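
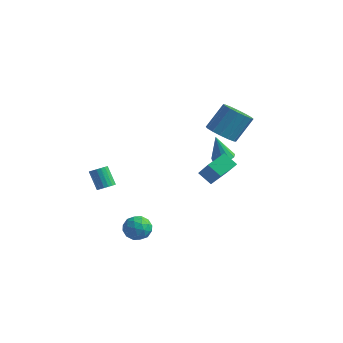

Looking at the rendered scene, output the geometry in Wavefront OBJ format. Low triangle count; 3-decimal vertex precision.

v 2.734 1.187 1.51
v 3.141 0.605 1.523
v 2.346 0.953 3.19
v 3.379 0.911 1.621
v 3.412 1.305 1.683
v 3.231 1.661 1.691
v 2.891 1.867 1.641
v 2.502 1.857 1.55
v 2.186 1.634 1.446
v 2.045 1.269 1.362
v 2.122 0.879 1.326
v 2.393 0.586 1.347
v 2.773 0.484 1.421
v 2.699 -1.321 1.415
v 3.887 -2.119 2.924
v 2.97 -0.085 1.856
v 4.158 -0.883 3.365
v 3.542 -1.277 0.775
v 4.73 -2.075 2.284
v 3.813 -0.041 1.216
v 5.001 -0.839 2.725
v 1.538 2.731 2.294
v 2.403 2.174 2.443
v 2.868 3.312 3.996
v 2.002 3.869 3.846
v 2.549 2.571 2.109
v 3.013 3.708 3.662
v 2.423 3.01 1.825
v 2.888 4.148 3.377
v 2.06 3.375 1.666
v 2.525 4.512 3.219
v 1.558 3.567 1.675
v 2.022 4.705 3.228
v 1.05 3.536 1.85
v 1.514 4.673 3.403
v 0.672 3.288 2.144
v 1.137 4.426 3.697
v 0.527 2.892 2.478
v 0.991 4.029 4.031
v 0.652 2.452 2.763
v 1.117 3.59 4.315
v 1.015 2.088 2.921
v 1.48 3.225 4.474
v 1.518 1.895 2.912
v 1.982 3.033 4.465
v 2.026 1.927 2.737
v 2.49 3.064 4.29
v -0.178 -2.934 -2.472
v 0.579 -2.916 -3.005
v -0.819 -3.904 -3.415
v -0.062 -3.886 -3.948
v -0.03 -4.28 -3.111
v 0.366 -3.68 -2.528
v -0.606 -3.14 -3.892
v -0.21 -2.54 -3.309
v 0.314 -3.044 -3.882
v 0.67 -3.748 -3.399
v -0.91 -3.072 -3.021
v -0.554 -3.776 -2.538
v 0.257 -2.84 -2.656
v -0.497 -3.98 -3.764
v -0.478 -4.211 -3.272
v -0.033 -4.201 -3.585
v 0.132 -3.289 -2.376
v 0.576 -3.279 -2.688
v 0.218 -4.08 -2.751
v -0.816 -3.541 -3.732
v -0.372 -3.531 -4.044
v -0.207 -2.619 -2.835
v 0.238 -2.609 -3.148
v -0.458 -2.74 -3.669
v 0.546 -2.904 -3.484
v 0.169 -3.475 -4.039
v -0.15 -3.036 -4.006
v 0.082 -2.683 -3.663
v 0.755 -3.319 -3.201
v 0.378 -3.889 -3.755
v 0.397 -4.12 -3.263
v 0.63 -3.768 -2.92
v 0.6 -3.393 -3.716
v -0.618 -2.931 -2.665
v -0.995 -3.501 -3.219
v -0.87 -3.052 -3.5
v -0.637 -2.7 -3.157
v -0.409 -3.345 -2.381
v -0.786 -3.916 -2.936
v -0.322 -4.137 -2.757
v -0.09 -3.784 -2.414
v -0.84 -3.427 -2.704
v -3.568 -1.794 -1.829
v -3.087 -1.826 -1.488
v -3.892 -1.537 -0.329
v -4.372 -1.506 -0.671
v -3.094 -1.573 -1.556
v -3.899 -1.284 -0.397
v -3.195 -1.363 -1.678
v -3.999 -1.074 -0.519
v -3.369 -1.239 -1.83
v -4.174 -0.95 -0.671
v -3.583 -1.225 -1.982
v -4.388 -0.936 -0.823
v -3.794 -1.323 -2.104
v -4.598 -1.035 -0.945
v -3.959 -1.515 -2.171
v -4.764 -1.227 -1.012
v -4.048 -1.763 -2.171
v -4.853 -1.474 -1.012
v -4.041 -2.016 -2.103
v -4.846 -1.727 -0.944
v -3.941 -2.226 -1.981
v -4.745 -1.937 -0.822
v -3.766 -2.35 -1.829
v -4.571 -2.061 -0.67
v -3.552 -2.364 -1.677
v -4.357 -2.075 -0.518
v -3.342 -2.265 -1.555
v -4.146 -1.977 -0.396
v -3.176 -2.073 -1.488
v -3.981 -1.785 -0.329
f 2 1 4
f 2 4 3
f 4 1 5
f 4 5 3
f 5 1 6
f 5 6 3
f 6 1 7
f 6 7 3
f 7 1 8
f 7 8 3
f 8 1 9
f 8 9 3
f 9 1 10
f 9 10 3
f 10 1 11
f 10 11 3
f 11 1 12
f 11 12 3
f 12 1 13
f 12 13 3
f 13 1 2
f 13 2 3
f 15 17 14
f 18 15 14
f 14 17 16
f 16 18 14
f 15 21 17
f 19 15 18
f 19 21 15
f 17 21 16
f 20 18 16
f 16 21 20
f 20 19 18
f 21 19 20
f 23 22 26
f 23 26 24
f 24 26 27
f 24 27 25
f 26 22 28
f 26 28 27
f 27 28 29
f 27 29 25
f 28 22 30
f 28 30 29
f 29 30 31
f 29 31 25
f 30 22 32
f 30 32 31
f 31 32 33
f 31 33 25
f 32 22 34
f 32 34 33
f 33 34 35
f 33 35 25
f 34 22 36
f 34 36 35
f 35 36 37
f 35 37 25
f 36 22 38
f 36 38 37
f 37 38 39
f 37 39 25
f 38 22 40
f 38 40 39
f 39 40 41
f 39 41 25
f 40 22 42
f 40 42 41
f 41 42 43
f 41 43 25
f 42 22 44
f 42 44 43
f 43 44 45
f 43 45 25
f 44 22 46
f 44 46 45
f 45 46 47
f 45 47 25
f 46 22 23
f 46 23 47
f 47 23 24
f 47 24 25
f 48 85 64
f 85 59 88
f 64 88 53
f 85 88 64
f 48 64 60
f 64 53 65
f 60 65 49
f 64 65 60
f 48 60 69
f 60 49 70
f 69 70 55
f 60 70 69
f 48 69 81
f 69 55 84
f 81 84 58
f 69 84 81
f 48 81 85
f 81 58 89
f 85 89 59
f 81 89 85
f 49 65 76
f 65 53 79
f 76 79 57
f 65 79 76
f 53 88 66
f 88 59 87
f 66 87 52
f 88 87 66
f 59 89 86
f 89 58 82
f 86 82 50
f 89 82 86
f 58 84 83
f 84 55 71
f 83 71 54
f 84 71 83
f 55 70 75
f 70 49 72
f 75 72 56
f 70 72 75
f 51 77 63
f 77 57 78
f 63 78 52
f 77 78 63
f 51 63 61
f 63 52 62
f 61 62 50
f 63 62 61
f 51 61 68
f 61 50 67
f 68 67 54
f 61 67 68
f 51 68 73
f 68 54 74
f 73 74 56
f 68 74 73
f 51 73 77
f 73 56 80
f 77 80 57
f 73 80 77
f 52 78 66
f 78 57 79
f 66 79 53
f 78 79 66
f 50 62 86
f 62 52 87
f 86 87 59
f 62 87 86
f 54 67 83
f 67 50 82
f 83 82 58
f 67 82 83
f 56 74 75
f 74 54 71
f 75 71 55
f 74 71 75
f 57 80 76
f 80 56 72
f 76 72 49
f 80 72 76
f 91 90 94
f 91 94 92
f 92 94 95
f 92 95 93
f 94 90 96
f 94 96 95
f 95 96 97
f 95 97 93
f 96 90 98
f 96 98 97
f 97 98 99
f 97 99 93
f 98 90 100
f 98 100 99
f 99 100 101
f 99 101 93
f 100 90 102
f 100 102 101
f 101 102 103
f 101 103 93
f 102 90 104
f 102 104 103
f 103 104 105
f 103 105 93
f 104 90 106
f 104 106 105
f 105 106 107
f 105 107 93
f 106 90 108
f 106 108 107
f 107 108 109
f 107 109 93
f 108 90 110
f 108 110 109
f 109 110 111
f 109 111 93
f 110 90 112
f 110 112 111
f 111 112 113
f 111 113 93
f 112 90 114
f 112 114 113
f 113 114 115
f 113 115 93
f 114 90 116
f 114 116 115
f 115 116 117
f 115 117 93
f 116 90 118
f 116 118 117
f 117 118 119
f 117 119 93
f 118 90 91
f 118 91 119
f 119 91 92
f 119 92 93



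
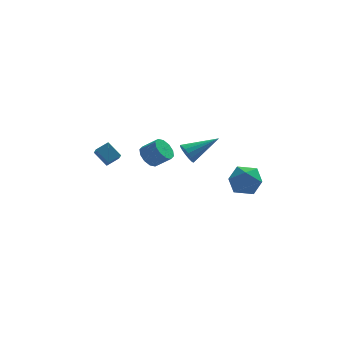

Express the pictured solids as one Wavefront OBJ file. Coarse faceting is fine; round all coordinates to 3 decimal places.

v -1.536 0.535 3.574
v -1.05 0.533 3.003
v -0.239 0.222 3.694
v -0.724 0.225 4.266
v -1.048 0.957 3.191
v -0.236 0.646 3.882
v -1.232 1.219 3.526
v -0.421 0.909 4.217
v -1.532 1.221 3.879
v -0.721 0.91 4.57
v -1.834 0.961 4.116
v -1.023 0.65 4.807
v -2.021 0.538 4.146
v -1.21 0.227 4.837
v -2.024 0.114 3.958
v -1.212 -0.197 4.649
v -1.839 -0.149 3.623
v -1.028 -0.459 4.314
v -1.539 -0.15 3.27
v -0.728 -0.461 3.961
v -1.237 0.11 3.033
v -0.426 -0.201 3.724
v -3.616 3.005 1.678
v -3.558 2.215 2.321
v -4.261 3.569 2.43
v -4.203 2.78 3.073
v -2.917 3.34 2.027
v -2.859 2.551 2.67
v -3.562 3.905 2.779
v -3.504 3.115 3.422
v 2.274 -3.304 3.761
v 3.216 -3.014 4.023
v 2.724 -4.886 3.897
v 3.666 -4.596 4.159
v 2.886 -4.434 4.796
v 2.608 -3.456 4.713
v 3.332 -4.444 3.207
v 3.054 -3.466 3.124
v 3.87 -3.718 3.681
v 3.594 -3.712 4.663
v 2.346 -4.188 3.257
v 2.07 -4.182 4.239
v 0.683 2.379 2.687
v 1.015 2.075 2.151
v 2.497 2.901 3.513
v 0.964 2.418 2.047
v 0.837 2.751 2.114
v 0.67 2.984 2.335
v 0.506 3.055 2.65
v 0.389 2.945 2.975
v 0.352 2.684 3.223
v 0.403 2.341 3.327
v 0.529 2.008 3.26
v 0.697 1.774 3.039
v 0.861 1.703 2.724
v 0.977 1.813 2.399
f 2 1 5
f 2 5 3
f 3 5 6
f 3 6 4
f 5 1 7
f 5 7 6
f 6 7 8
f 6 8 4
f 7 1 9
f 7 9 8
f 8 9 10
f 8 10 4
f 9 1 11
f 9 11 10
f 10 11 12
f 10 12 4
f 11 1 13
f 11 13 12
f 12 13 14
f 12 14 4
f 13 1 15
f 13 15 14
f 14 15 16
f 14 16 4
f 15 1 17
f 15 17 16
f 16 17 18
f 16 18 4
f 17 1 19
f 17 19 18
f 18 19 20
f 18 20 4
f 19 1 21
f 19 21 20
f 20 21 22
f 20 22 4
f 21 1 2
f 21 2 22
f 22 2 3
f 22 3 4
f 24 26 23
f 27 24 23
f 23 26 25
f 25 27 23
f 24 30 26
f 28 24 27
f 28 30 24
f 26 30 25
f 29 27 25
f 25 30 29
f 29 28 27
f 30 28 29
f 31 42 36
f 31 36 32
f 31 32 38
f 31 38 41
f 31 41 42
f 32 36 40
f 36 42 35
f 42 41 33
f 41 38 37
f 38 32 39
f 34 40 35
f 34 35 33
f 34 33 37
f 34 37 39
f 34 39 40
f 35 40 36
f 33 35 42
f 37 33 41
f 39 37 38
f 40 39 32
f 44 43 46
f 44 46 45
f 46 43 47
f 46 47 45
f 47 43 48
f 47 48 45
f 48 43 49
f 48 49 45
f 49 43 50
f 49 50 45
f 50 43 51
f 50 51 45
f 51 43 52
f 51 52 45
f 52 43 53
f 52 53 45
f 53 43 54
f 53 54 45
f 54 43 55
f 54 55 45
f 55 43 56
f 55 56 45
f 56 43 44
f 56 44 45



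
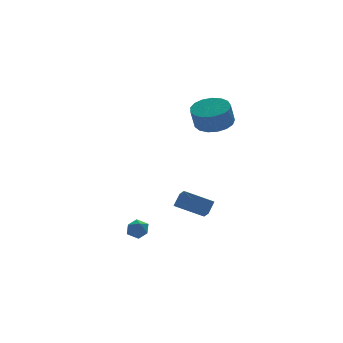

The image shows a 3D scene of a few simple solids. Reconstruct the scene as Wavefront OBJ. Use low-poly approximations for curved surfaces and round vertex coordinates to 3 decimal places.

v 2.279 -1.072 -3.131
v 2.79 -0.664 -2.484
v 2.324 -0.388 -3.599
v 2.835 0.02 -2.952
v 3.765 -1.7 -3.908
v 4.276 -1.292 -3.261
v 3.81 -1.016 -4.376
v 4.321 -0.608 -3.729
v 4.026 -1.827 2.682
v 4.706 -2.653 2.682
v 4.334 -2.959 3.858
v 3.654 -2.133 3.858
v 4.983 -2.266 2.871
v 4.611 -2.572 4.046
v 5.041 -1.778 3.016
v 4.669 -2.084 4.192
v 4.867 -1.302 3.085
v 4.495 -1.608 4.26
v 4.499 -0.946 3.062
v 4.128 -1.252 4.237
v 4.024 -0.791 2.952
v 3.652 -1.097 4.127
v 3.549 -0.874 2.78
v 3.177 -1.18 3.955
v 3.183 -1.175 2.585
v 2.811 -1.482 3.76
v 3.01 -1.626 2.413
v 2.638 -1.932 3.588
v 3.07 -2.122 2.303
v 2.698 -2.429 3.478
v 3.349 -2.551 2.28
v 2.977 -2.857 3.455
v 3.783 -2.814 2.348
v 3.411 -3.12 3.524
v 4.273 -2.851 2.494
v 3.901 -3.157 3.669
v -1.366 -3.432 -3.371
v -1.089 -3.623 -3.942
v -1.071 -4.357 -2.918
v -0.794 -4.548 -3.489
v -0.525 -4.054 -3.139
v -0.707 -3.482 -3.419
v -1.453 -4.498 -3.441
v -1.635 -3.926 -3.721
v -1.143 -4.281 -3.985
v -0.569 -4.007 -3.798
v -1.591 -3.973 -3.062
v -1.017 -3.699 -2.875
f 2 4 1
f 5 2 1
f 1 4 3
f 3 5 1
f 2 8 4
f 6 2 5
f 6 8 2
f 4 8 3
f 7 5 3
f 3 8 7
f 7 6 5
f 8 6 7
f 10 9 13
f 10 13 11
f 11 13 14
f 11 14 12
f 13 9 15
f 13 15 14
f 14 15 16
f 14 16 12
f 15 9 17
f 15 17 16
f 16 17 18
f 16 18 12
f 17 9 19
f 17 19 18
f 18 19 20
f 18 20 12
f 19 9 21
f 19 21 20
f 20 21 22
f 20 22 12
f 21 9 23
f 21 23 22
f 22 23 24
f 22 24 12
f 23 9 25
f 23 25 24
f 24 25 26
f 24 26 12
f 25 9 27
f 25 27 26
f 26 27 28
f 26 28 12
f 27 9 29
f 27 29 28
f 28 29 30
f 28 30 12
f 29 9 31
f 29 31 30
f 30 31 32
f 30 32 12
f 31 9 33
f 31 33 32
f 32 33 34
f 32 34 12
f 33 9 35
f 33 35 34
f 34 35 36
f 34 36 12
f 35 9 10
f 35 10 36
f 36 10 11
f 36 11 12
f 37 48 42
f 37 42 38
f 37 38 44
f 37 44 47
f 37 47 48
f 38 42 46
f 42 48 41
f 48 47 39
f 47 44 43
f 44 38 45
f 40 46 41
f 40 41 39
f 40 39 43
f 40 43 45
f 40 45 46
f 41 46 42
f 39 41 48
f 43 39 47
f 45 43 44
f 46 45 38



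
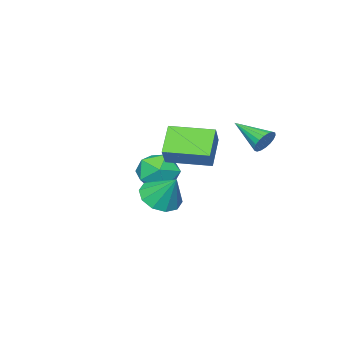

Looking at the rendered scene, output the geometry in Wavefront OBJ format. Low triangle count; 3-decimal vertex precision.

v -3.139 4.087 0.603
v -2.788 4.326 1.109
v -3.041 2.473 1.297
v -3.065 4.35 1.204
v -3.356 4.322 1.181
v -3.605 4.248 1.043
v -3.761 4.142 0.818
v -3.794 4.025 0.551
v -3.698 3.92 0.294
v -3.491 3.849 0.098
v -3.214 3.825 0.003
v -2.923 3.853 0.026
v -2.674 3.927 0.164
v -2.518 4.033 0.389
v -2.484 4.15 0.656
v -2.581 4.254 0.913
v 2.305 3.196 -1.075
v 2.999 2.638 -0.69
v 2.375 4.144 0.175
v 3.264 3.059 -1.024
v 3.163 3.533 -1.378
v 2.735 3.878 -1.615
v 2.142 3.963 -1.647
v 1.612 3.755 -1.46
v 1.346 3.334 -1.126
v 1.447 2.86 -0.772
v 1.876 2.515 -0.535
v 2.468 2.43 -0.503
v -1.377 0.891 -1.537
v -0.574 0.698 -2.285
v -1.386 -0.858 -1.095
v -0.583 -1.051 -1.843
v -0.358 -0.464 -0.923
v -0.352 0.617 -1.196
v -1.608 -0.777 -2.184
v -1.602 0.304 -2.457
v -0.717 -0.333 -2.685
v 0.056 -0.14 -1.906
v -2.016 -0.02 -1.474
v -1.243 0.173 -0.695
v -0.635 0.668 -0.808
v -1.671 0.063 0.251
v -1.718 2.419 -0.868
v -2.754 1.814 0.191
v 0.054 1.126 0.129
v -0.982 0.521 1.188
v -1.029 2.877 0.069
v -2.065 2.272 1.128
f 2 1 4
f 2 4 3
f 4 1 5
f 4 5 3
f 5 1 6
f 5 6 3
f 6 1 7
f 6 7 3
f 7 1 8
f 7 8 3
f 8 1 9
f 8 9 3
f 9 1 10
f 9 10 3
f 10 1 11
f 10 11 3
f 11 1 12
f 11 12 3
f 12 1 13
f 12 13 3
f 13 1 14
f 13 14 3
f 14 1 15
f 14 15 3
f 15 1 16
f 15 16 3
f 16 1 2
f 16 2 3
f 18 17 20
f 18 20 19
f 20 17 21
f 20 21 19
f 21 17 22
f 21 22 19
f 22 17 23
f 22 23 19
f 23 17 24
f 23 24 19
f 24 17 25
f 24 25 19
f 25 17 26
f 25 26 19
f 26 17 27
f 26 27 19
f 27 17 28
f 27 28 19
f 28 17 18
f 28 18 19
f 29 40 34
f 29 34 30
f 29 30 36
f 29 36 39
f 29 39 40
f 30 34 38
f 34 40 33
f 40 39 31
f 39 36 35
f 36 30 37
f 32 38 33
f 32 33 31
f 32 31 35
f 32 35 37
f 32 37 38
f 33 38 34
f 31 33 40
f 35 31 39
f 37 35 36
f 38 37 30
f 42 44 41
f 45 42 41
f 41 44 43
f 43 45 41
f 42 48 44
f 46 42 45
f 46 48 42
f 44 48 43
f 47 45 43
f 43 48 47
f 47 46 45
f 48 46 47



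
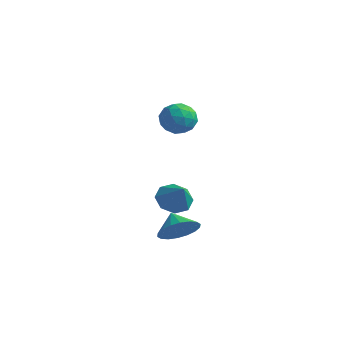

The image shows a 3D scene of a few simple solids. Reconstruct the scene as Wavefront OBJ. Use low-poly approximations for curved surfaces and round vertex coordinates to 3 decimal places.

v 1.986 2.038 1.837
v 2.965 2.076 2.032
v 2.055 0.424 1.808
v 3.034 0.462 2.003
v 2.375 0.73 2.704
v 2.332 1.728 2.721
v 2.688 0.772 1.119
v 2.645 1.77 1.136
v 3.399 1.294 1.588
v 3.205 1.268 2.567
v 1.815 1.232 1.273
v 1.621 1.206 2.252
v 2.47 2.199 1.937
v 2.55 0.301 1.903
v 2.163 0.459 2.315
v 2.738 0.481 2.429
v 2.098 1.994 2.342
v 2.673 2.017 2.457
v 2.326 1.226 2.852
v 2.347 0.483 1.383
v 2.922 0.506 1.498
v 2.282 2.019 1.411
v 2.857 2.041 1.525
v 2.694 1.274 0.988
v 3.3 1.761 1.79
v 3.34 0.812 1.773
v 3.137 0.995 1.254
v 3.112 1.581 1.264
v 3.186 1.746 2.366
v 3.227 0.797 2.349
v 2.839 0.955 2.761
v 2.814 1.542 2.771
v 3.441 1.286 2.105
v 1.793 1.703 1.491
v 1.834 0.754 1.474
v 2.206 0.958 1.069
v 2.181 1.545 1.079
v 1.68 1.688 2.067
v 1.72 0.739 2.05
v 1.908 0.919 2.576
v 1.883 1.505 2.586
v 1.579 1.214 1.735
v 4.194 -0.777 -4.337
v 4.872 -0.821 -3.485
v 3.326 -0.303 -3.623
v 4.959 -0.381 -3.67
v 4.896 -0.02 -3.987
v 4.693 0.192 -4.373
v 4.391 0.212 -4.752
v 4.05 0.036 -5.05
v 3.738 -0.301 -5.206
v 3.516 -0.732 -5.19
v 3.428 -1.172 -5.005
v 3.492 -1.533 -4.688
v 3.695 -1.745 -4.302
v 3.997 -1.765 -3.923
v 4.338 -1.589 -3.625
v 4.65 -1.252 -3.469
v 1.161 2.596 -4.51
v 1.952 2.734 -5.122
v 2.119 2.164 -3.37
v 1.769 3.373 -4.727
v 1.23 3.556 -4.204
v 0.651 3.177 -3.86
v 0.37 2.458 -3.897
v 0.553 1.82 -4.293
v 1.092 1.636 -4.815
v 1.671 2.015 -5.159
f 1 38 17
f 38 12 41
f 17 41 6
f 38 41 17
f 1 17 13
f 17 6 18
f 13 18 2
f 17 18 13
f 1 13 22
f 13 2 23
f 22 23 8
f 13 23 22
f 1 22 34
f 22 8 37
f 34 37 11
f 22 37 34
f 1 34 38
f 34 11 42
f 38 42 12
f 34 42 38
f 2 18 29
f 18 6 32
f 29 32 10
f 18 32 29
f 6 41 19
f 41 12 40
f 19 40 5
f 41 40 19
f 12 42 39
f 42 11 35
f 39 35 3
f 42 35 39
f 11 37 36
f 37 8 24
f 36 24 7
f 37 24 36
f 8 23 28
f 23 2 25
f 28 25 9
f 23 25 28
f 4 30 16
f 30 10 31
f 16 31 5
f 30 31 16
f 4 16 14
f 16 5 15
f 14 15 3
f 16 15 14
f 4 14 21
f 14 3 20
f 21 20 7
f 14 20 21
f 4 21 26
f 21 7 27
f 26 27 9
f 21 27 26
f 4 26 30
f 26 9 33
f 30 33 10
f 26 33 30
f 5 31 19
f 31 10 32
f 19 32 6
f 31 32 19
f 3 15 39
f 15 5 40
f 39 40 12
f 15 40 39
f 7 20 36
f 20 3 35
f 36 35 11
f 20 35 36
f 9 27 28
f 27 7 24
f 28 24 8
f 27 24 28
f 10 33 29
f 33 9 25
f 29 25 2
f 33 25 29
f 44 43 46
f 44 46 45
f 46 43 47
f 46 47 45
f 47 43 48
f 47 48 45
f 48 43 49
f 48 49 45
f 49 43 50
f 49 50 45
f 50 43 51
f 50 51 45
f 51 43 52
f 51 52 45
f 52 43 53
f 52 53 45
f 53 43 54
f 53 54 45
f 54 43 55
f 54 55 45
f 55 43 56
f 55 56 45
f 56 43 57
f 56 57 45
f 57 43 58
f 57 58 45
f 58 43 44
f 58 44 45
f 60 59 62
f 60 62 61
f 62 59 63
f 62 63 61
f 63 59 64
f 63 64 61
f 64 59 65
f 64 65 61
f 65 59 66
f 65 66 61
f 66 59 67
f 66 67 61
f 67 59 68
f 67 68 61
f 68 59 60
f 68 60 61



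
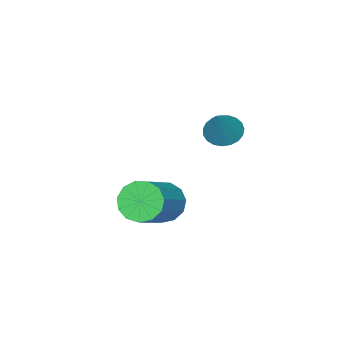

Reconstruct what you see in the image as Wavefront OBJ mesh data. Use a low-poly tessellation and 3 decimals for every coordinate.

v -2.936 -3.766 -4.139
v -2.41 -3.948 -4.897
v -0.779 -3.397 -3.899
v -1.304 -3.214 -3.141
v -2.558 -3.441 -4.936
v -0.927 -2.889 -3.938
v -2.825 -3.037 -4.722
v -1.194 -2.485 -3.724
v -3.128 -2.864 -4.323
v -1.496 -2.313 -3.325
v -3.369 -2.978 -3.865
v -1.738 -2.427 -2.868
v -3.473 -3.341 -3.495
v -1.842 -2.79 -2.497
v -3.406 -3.84 -3.329
v -1.775 -3.289 -2.331
v -3.19 -4.315 -3.42
v -1.559 -3.764 -2.422
v -2.893 -4.615 -3.739
v -1.262 -4.064 -2.741
v -2.61 -4.646 -4.186
v -0.978 -4.095 -3.188
v -2.43 -4.397 -4.617
v -0.798 -3.846 -3.619
v -4.372 -2.089 -0.209
v -3.923 -1.704 -0.686
v -3.428 -1.531 1.129
v -4.146 -1.49 -0.618
v -4.407 -1.379 -0.48
v -4.663 -1.392 -0.294
v -4.868 -1.525 -0.094
v -4.988 -1.755 0.086
v -5.001 -2.043 0.216
v -4.905 -2.339 0.271
v -4.717 -2.592 0.244
v -4.47 -2.758 0.139
v -4.205 -2.808 -0.027
v -3.97 -2.733 -0.224
v -3.804 -2.548 -0.419
v -3.736 -2.283 -0.577
v -3.778 -1.984 -0.672
f 2 1 5
f 2 5 3
f 3 5 6
f 3 6 4
f 5 1 7
f 5 7 6
f 6 7 8
f 6 8 4
f 7 1 9
f 7 9 8
f 8 9 10
f 8 10 4
f 9 1 11
f 9 11 10
f 10 11 12
f 10 12 4
f 11 1 13
f 11 13 12
f 12 13 14
f 12 14 4
f 13 1 15
f 13 15 14
f 14 15 16
f 14 16 4
f 15 1 17
f 15 17 16
f 16 17 18
f 16 18 4
f 17 1 19
f 17 19 18
f 18 19 20
f 18 20 4
f 19 1 21
f 19 21 20
f 20 21 22
f 20 22 4
f 21 1 23
f 21 23 22
f 22 23 24
f 22 24 4
f 23 1 2
f 23 2 24
f 24 2 3
f 24 3 4
f 26 25 28
f 26 28 27
f 28 25 29
f 28 29 27
f 29 25 30
f 29 30 27
f 30 25 31
f 30 31 27
f 31 25 32
f 31 32 27
f 32 25 33
f 32 33 27
f 33 25 34
f 33 34 27
f 34 25 35
f 34 35 27
f 35 25 36
f 35 36 27
f 36 25 37
f 36 37 27
f 37 25 38
f 37 38 27
f 38 25 39
f 38 39 27
f 39 25 40
f 39 40 27
f 40 25 41
f 40 41 27
f 41 25 26
f 41 26 27



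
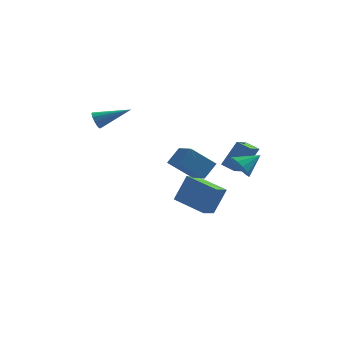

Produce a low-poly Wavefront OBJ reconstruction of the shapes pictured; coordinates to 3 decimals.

v 2.058 1.152 -0.371
v 2.844 1.531 1.123
v 2.508 2.277 -0.894
v 3.294 2.656 0.6
v 2.766 0.744 -0.64
v 3.552 1.123 0.854
v 3.216 1.869 -1.163
v 4.002 2.248 0.331
v 0.214 -3.931 1.951
v 0.763 -3.306 2.701
v -0.462 -2.72 1.436
v 0.087 -2.094 2.185
v 1.453 -3.706 0.855
v 2.002 -3.08 1.604
v 0.777 -2.494 0.339
v 1.326 -1.869 1.089
v 3.11 -0.849 0.386
v 3.57 -0.943 -0.25
v 4.11 -0.331 1.034
v 3.385 -0.539 -0.287
v 3.113 -0.234 -0.111
v 2.84 -0.124 0.223
v 2.652 -0.244 0.609
v 2.61 -0.556 0.923
v 2.726 -0.961 1.067
v 2.964 -1.33 0.995
v 3.248 -1.547 0.729
v 3.488 -1.541 0.354
v 3.608 -1.316 -0.011
v -0.396 1.067 -2.976
v 0.249 1.431 -1.413
v 0.091 1.886 -3.368
v 0.736 2.249 -1.804
v 1.224 -0.089 -3.376
v 1.869 0.274 -1.812
v 1.711 0.729 -3.767
v 2.356 1.093 -2.204
v -4.219 -0.686 3.401
v -4.036 -0.446 2.929
v -2.461 -0.534 4.159
v -4.137 -0.212 3.115
v -4.263 -0.128 3.392
v -4.376 -0.222 3.672
v -4.438 -0.463 3.866
v -4.431 -0.775 3.912
v -4.357 -1.059 3.796
v -4.238 -1.224 3.555
v -4.114 -1.219 3.265
v -4.023 -1.045 3.018
v -3.994 -0.757 2.893
f 2 4 1
f 5 2 1
f 1 4 3
f 3 5 1
f 2 8 4
f 6 2 5
f 6 8 2
f 4 8 3
f 7 5 3
f 3 8 7
f 7 6 5
f 8 6 7
f 10 12 9
f 13 10 9
f 9 12 11
f 11 13 9
f 10 16 12
f 14 10 13
f 14 16 10
f 12 16 11
f 15 13 11
f 11 16 15
f 15 14 13
f 16 14 15
f 18 17 20
f 18 20 19
f 20 17 21
f 20 21 19
f 21 17 22
f 21 22 19
f 22 17 23
f 22 23 19
f 23 17 24
f 23 24 19
f 24 17 25
f 24 25 19
f 25 17 26
f 25 26 19
f 26 17 27
f 26 27 19
f 27 17 28
f 27 28 19
f 28 17 29
f 28 29 19
f 29 17 18
f 29 18 19
f 31 33 30
f 34 31 30
f 30 33 32
f 32 34 30
f 31 37 33
f 35 31 34
f 35 37 31
f 33 37 32
f 36 34 32
f 32 37 36
f 36 35 34
f 37 35 36
f 39 38 41
f 39 41 40
f 41 38 42
f 41 42 40
f 42 38 43
f 42 43 40
f 43 38 44
f 43 44 40
f 44 38 45
f 44 45 40
f 45 38 46
f 45 46 40
f 46 38 47
f 46 47 40
f 47 38 48
f 47 48 40
f 48 38 49
f 48 49 40
f 49 38 50
f 49 50 40
f 50 38 39
f 50 39 40



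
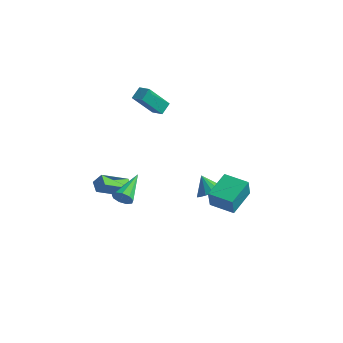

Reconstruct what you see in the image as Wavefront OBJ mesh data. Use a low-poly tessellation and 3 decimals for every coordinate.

v -3.984 0.651 4.119
v -4.066 1.348 4.714
v -3.681 2.015 2.565
v -3.764 2.711 3.16
v -3.156 0.629 4.26
v -3.239 1.325 4.855
v -2.854 1.992 2.706
v -2.936 2.689 3.301
v 3.248 -0.468 -1.481
v 3.601 -1.005 -0.259
v 2.95 1.179 -0.671
v 3.303 0.643 0.55
v 4.697 -0.083 -1.73
v 5.05 -0.619 -0.509
v 4.399 1.565 -0.921
v 4.752 1.028 0.301
v -0.368 3.504 -3.485
v 0.28 3.014 -3.098
v -1.092 3.456 -2.335
v 0.393 3.457 -3.008
v 0.303 3.912 -3.046
v 0.033 4.258 -3.202
v -0.345 4.402 -3.434
v -0.729 4.305 -3.679
v -1.016 3.993 -3.873
v -1.13 3.551 -3.962
v -1.039 3.095 -3.924
v -0.769 2.749 -3.768
v -0.391 2.605 -3.537
v -0.007 2.702 -3.291
v -2.3 -4.126 -0.339
v -1.783 -3.941 0.36
v -1.826 -2.506 -1.119
v -1.309 -2.32 -0.42
v -1.651 -4.5 -0.72
v -1.134 -4.314 -0.021
v -1.177 -2.879 -1.5
v -0.66 -2.694 -0.801
v 0.655 -4.699 -0.261
v 1.051 -4.36 -0.651
v 0.045 -2.901 0.681
v 0.649 -4.399 -0.838
v 0.251 -4.577 -0.755
v 0.041 -4.813 -0.442
v 0.119 -4.995 -0.044
v 0.448 -5.039 0.252
v 0.874 -4.923 0.308
v 1.197 -4.703 0.097
v 1.267 -4.481 -0.281
f 2 4 1
f 5 2 1
f 1 4 3
f 3 5 1
f 2 8 4
f 6 2 5
f 6 8 2
f 4 8 3
f 7 5 3
f 3 8 7
f 7 6 5
f 8 6 7
f 10 12 9
f 13 10 9
f 9 12 11
f 11 13 9
f 10 16 12
f 14 10 13
f 14 16 10
f 12 16 11
f 15 13 11
f 11 16 15
f 15 14 13
f 16 14 15
f 18 17 20
f 18 20 19
f 20 17 21
f 20 21 19
f 21 17 22
f 21 22 19
f 22 17 23
f 22 23 19
f 23 17 24
f 23 24 19
f 24 17 25
f 24 25 19
f 25 17 26
f 25 26 19
f 26 17 27
f 26 27 19
f 27 17 28
f 27 28 19
f 28 17 29
f 28 29 19
f 29 17 30
f 29 30 19
f 30 17 18
f 30 18 19
f 32 34 31
f 35 32 31
f 31 34 33
f 33 35 31
f 32 38 34
f 36 32 35
f 36 38 32
f 34 38 33
f 37 35 33
f 33 38 37
f 37 36 35
f 38 36 37
f 40 39 42
f 40 42 41
f 42 39 43
f 42 43 41
f 43 39 44
f 43 44 41
f 44 39 45
f 44 45 41
f 45 39 46
f 45 46 41
f 46 39 47
f 46 47 41
f 47 39 48
f 47 48 41
f 48 39 49
f 48 49 41
f 49 39 40
f 49 40 41



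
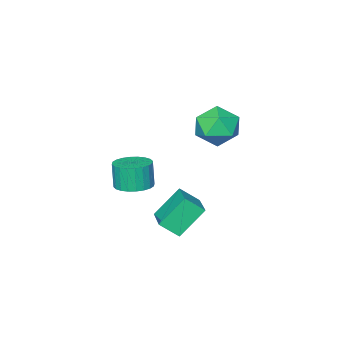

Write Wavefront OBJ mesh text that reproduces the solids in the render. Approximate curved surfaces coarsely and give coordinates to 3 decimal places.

v -1.682 1.037 4.865
v -0.988 0.92 3.869
v -3.132 0.04 3.971
v -2.438 -0.077 2.975
v -2.144 -0.674 3.997
v -1.248 -0.058 4.55
v -2.872 1.018 3.29
v -1.976 1.634 3.843
v -1.723 0.908 2.896
v -1.273 -0.138 3.333
v -2.847 1.098 4.507
v -2.397 0.052 4.944
v -0.481 -0.697 -2.833
v -1.746 -0.373 -1.411
v 0.456 0.848 -2.352
v -0.809 1.173 -0.93
v 0.209 -1.353 -2.07
v -1.056 -1.028 -0.648
v 1.146 0.193 -1.589
v -0.119 0.517 -0.167
v 0.745 -2.165 -0.267
v 1.32 -2.928 -0.359
v 1.21 -3.179 1.035
v 0.635 -2.415 1.127
v 1.569 -2.656 -0.29
v 1.459 -2.907 1.103
v 1.693 -2.31 -0.218
v 1.583 -2.561 1.175
v 1.672 -1.942 -0.153
v 1.562 -2.193 1.24
v 1.51 -1.607 -0.106
v 1.4 -1.858 1.287
v 1.232 -1.358 -0.083
v 1.122 -1.609 1.31
v 0.879 -1.231 -0.088
v 0.769 -1.482 1.305
v 0.506 -1.246 -0.12
v 0.396 -1.497 1.273
v 0.17 -1.401 -0.175
v 0.06 -1.652 1.219
v -0.079 -1.673 -0.243
v -0.189 -1.924 1.15
v -0.203 -2.019 -0.315
v -0.313 -2.27 1.078
v -0.182 -2.387 -0.38
v -0.292 -2.638 1.013
v -0.02 -2.722 -0.427
v -0.13 -2.973 0.966
v 0.258 -2.971 -0.45
v 0.148 -3.222 0.943
v 0.611 -3.098 -0.445
v 0.501 -3.349 0.948
v 0.984 -3.083 -0.413
v 0.874 -3.334 0.98
f 1 12 6
f 1 6 2
f 1 2 8
f 1 8 11
f 1 11 12
f 2 6 10
f 6 12 5
f 12 11 3
f 11 8 7
f 8 2 9
f 4 10 5
f 4 5 3
f 4 3 7
f 4 7 9
f 4 9 10
f 5 10 6
f 3 5 12
f 7 3 11
f 9 7 8
f 10 9 2
f 14 16 13
f 17 14 13
f 13 16 15
f 15 17 13
f 14 20 16
f 18 14 17
f 18 20 14
f 16 20 15
f 19 17 15
f 15 20 19
f 19 18 17
f 20 18 19
f 22 21 25
f 22 25 23
f 23 25 26
f 23 26 24
f 25 21 27
f 25 27 26
f 26 27 28
f 26 28 24
f 27 21 29
f 27 29 28
f 28 29 30
f 28 30 24
f 29 21 31
f 29 31 30
f 30 31 32
f 30 32 24
f 31 21 33
f 31 33 32
f 32 33 34
f 32 34 24
f 33 21 35
f 33 35 34
f 34 35 36
f 34 36 24
f 35 21 37
f 35 37 36
f 36 37 38
f 36 38 24
f 37 21 39
f 37 39 38
f 38 39 40
f 38 40 24
f 39 21 41
f 39 41 40
f 40 41 42
f 40 42 24
f 41 21 43
f 41 43 42
f 42 43 44
f 42 44 24
f 43 21 45
f 43 45 44
f 44 45 46
f 44 46 24
f 45 21 47
f 45 47 46
f 46 47 48
f 46 48 24
f 47 21 49
f 47 49 48
f 48 49 50
f 48 50 24
f 49 21 51
f 49 51 50
f 50 51 52
f 50 52 24
f 51 21 53
f 51 53 52
f 52 53 54
f 52 54 24
f 53 21 22
f 53 22 54
f 54 22 23
f 54 23 24



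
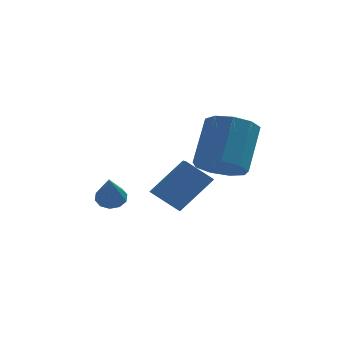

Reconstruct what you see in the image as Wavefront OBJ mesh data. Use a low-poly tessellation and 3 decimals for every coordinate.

v 3.123 -2.359 1.249
v 3.976 -2.065 0.796
v 4.43 -0.787 2.477
v 3.577 -1.081 2.931
v 3.457 -1.646 0.617
v 3.911 -0.368 2.298
v 2.781 -1.56 0.734
v 3.235 -0.282 2.416
v 2.266 -1.848 1.093
v 2.72 -0.571 2.774
v 2.151 -2.376 1.524
v 2.605 -1.098 3.206
v 2.492 -2.895 1.827
v 2.945 -1.617 3.509
v 3.127 -3.164 1.86
v 3.581 -1.886 3.541
v 3.761 -3.056 1.607
v 4.215 -1.778 3.288
v 4.096 -2.622 1.186
v 4.55 -1.344 2.868
v -0.819 0.459 -1.252
v -0.495 0.07 -1.593
v -0.841 -0.739 0.092
v -0.253 0.283 -1.399
v -0.227 0.564 -1.148
v -0.427 0.804 -0.937
v -0.776 0.913 -0.847
v -1.142 0.847 -0.911
v -1.384 0.634 -1.106
v -1.41 0.353 -1.356
v -1.21 0.113 -1.567
v -0.861 0.004 -1.657
v 1.706 -3.65 -0.339
v 0.726 -3.465 0.463
v 1.619 -2.561 -0.697
v 0.639 -2.376 0.105
v 2.881 -3.124 0.975
v 1.901 -2.939 1.777
v 2.794 -2.035 0.617
v 1.814 -1.85 1.419
f 2 1 5
f 2 5 3
f 3 5 6
f 3 6 4
f 5 1 7
f 5 7 6
f 6 7 8
f 6 8 4
f 7 1 9
f 7 9 8
f 8 9 10
f 8 10 4
f 9 1 11
f 9 11 10
f 10 11 12
f 10 12 4
f 11 1 13
f 11 13 12
f 12 13 14
f 12 14 4
f 13 1 15
f 13 15 14
f 14 15 16
f 14 16 4
f 15 1 17
f 15 17 16
f 16 17 18
f 16 18 4
f 17 1 19
f 17 19 18
f 18 19 20
f 18 20 4
f 19 1 2
f 19 2 20
f 20 2 3
f 20 3 4
f 22 21 24
f 22 24 23
f 24 21 25
f 24 25 23
f 25 21 26
f 25 26 23
f 26 21 27
f 26 27 23
f 27 21 28
f 27 28 23
f 28 21 29
f 28 29 23
f 29 21 30
f 29 30 23
f 30 21 31
f 30 31 23
f 31 21 32
f 31 32 23
f 32 21 22
f 32 22 23
f 34 36 33
f 37 34 33
f 33 36 35
f 35 37 33
f 34 40 36
f 38 34 37
f 38 40 34
f 36 40 35
f 39 37 35
f 35 40 39
f 39 38 37
f 40 38 39



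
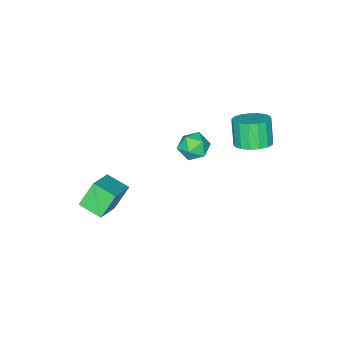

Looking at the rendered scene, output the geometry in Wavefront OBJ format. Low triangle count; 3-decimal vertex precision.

v -2.262 1.193 -0.761
v -1.863 1.715 -0.187
v -2.117 0.105 0.127
v -1.718 0.627 0.701
v -2.569 0.729 0.537
v -2.658 1.402 -0.012
v -1.322 0.418 -0.048
v -1.411 1.091 -0.597
v -1.282 1.236 0.254
v -2.052 1.429 0.615
v -1.928 0.391 -0.675
v -2.698 0.584 -0.314
v 0.64 -2.357 -2.574
v 2.212 -1.743 -1.637
v 0.392 -1.139 -2.955
v 1.964 -0.525 -2.019
v 1.456 -2.575 -3.801
v 3.028 -1.961 -2.865
v 1.208 -1.357 -4.183
v 2.78 -0.743 -3.246
v -2.457 4.189 2.025
v -1.715 4.597 2.41
v -2.121 4.099 3.72
v -2.863 3.691 3.335
v -2.032 4.91 2.431
v -2.438 4.411 3.741
v -2.445 5.057 2.359
v -2.852 4.558 3.669
v -2.862 5.006 2.21
v -3.268 4.507 3.521
v -3.185 4.767 2.019
v -3.592 4.269 3.33
v -3.342 4.397 1.829
v -3.748 3.898 3.14
v -3.296 3.978 1.684
v -3.702 3.479 2.995
v -3.058 3.608 1.617
v -3.464 3.109 2.928
v -2.682 3.371 1.644
v -3.088 2.873 2.954
v -2.254 3.322 1.757
v -2.661 2.823 3.068
v -1.873 3.471 1.932
v -2.279 2.972 3.243
v -1.626 3.785 2.128
v -2.032 3.286 3.439
v -1.569 4.192 2.301
v -1.975 3.693 3.611
f 1 12 6
f 1 6 2
f 1 2 8
f 1 8 11
f 1 11 12
f 2 6 10
f 6 12 5
f 12 11 3
f 11 8 7
f 8 2 9
f 4 10 5
f 4 5 3
f 4 3 7
f 4 7 9
f 4 9 10
f 5 10 6
f 3 5 12
f 7 3 11
f 9 7 8
f 10 9 2
f 14 16 13
f 17 14 13
f 13 16 15
f 15 17 13
f 14 20 16
f 18 14 17
f 18 20 14
f 16 20 15
f 19 17 15
f 15 20 19
f 19 18 17
f 20 18 19
f 22 21 25
f 22 25 23
f 23 25 26
f 23 26 24
f 25 21 27
f 25 27 26
f 26 27 28
f 26 28 24
f 27 21 29
f 27 29 28
f 28 29 30
f 28 30 24
f 29 21 31
f 29 31 30
f 30 31 32
f 30 32 24
f 31 21 33
f 31 33 32
f 32 33 34
f 32 34 24
f 33 21 35
f 33 35 34
f 34 35 36
f 34 36 24
f 35 21 37
f 35 37 36
f 36 37 38
f 36 38 24
f 37 21 39
f 37 39 38
f 38 39 40
f 38 40 24
f 39 21 41
f 39 41 40
f 40 41 42
f 40 42 24
f 41 21 43
f 41 43 42
f 42 43 44
f 42 44 24
f 43 21 45
f 43 45 44
f 44 45 46
f 44 46 24
f 45 21 47
f 45 47 46
f 46 47 48
f 46 48 24
f 47 21 22
f 47 22 48
f 48 22 23
f 48 23 24



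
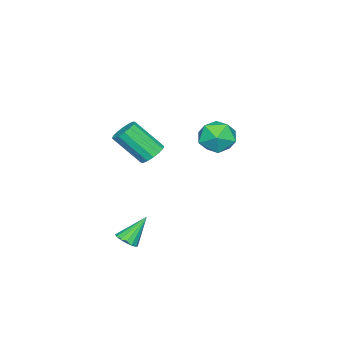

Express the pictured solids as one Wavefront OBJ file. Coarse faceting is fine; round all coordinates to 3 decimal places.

v 3.461 -2.742 -3.579
v 3.847 -3.043 -3.199
v 2.619 -2.158 -2.261
v 3.981 -2.754 -3.242
v 3.975 -2.462 -3.375
v 3.831 -2.246 -3.563
v 3.588 -2.162 -3.755
v 3.311 -2.234 -3.9
v 3.074 -2.442 -3.959
v 2.941 -2.73 -3.917
v 2.947 -3.022 -3.783
v 3.09 -3.239 -3.595
v 3.333 -3.323 -3.403
v 3.61 -3.251 -3.258
v 2.604 -1.83 1.961
v 3.229 -1.956 1.674
v 3.622 -3.236 3.091
v 2.996 -3.11 3.379
v 3.286 -1.683 1.905
v 3.679 -2.963 3.323
v 3.159 -1.449 2.151
v 3.552 -2.729 3.569
v 2.884 -1.317 2.346
v 3.277 -2.597 3.764
v 2.533 -1.323 2.438
v 2.926 -2.603 3.856
v 2.202 -1.464 2.403
v 2.595 -2.744 3.82
v 1.978 -1.704 2.249
v 2.371 -2.984 3.666
v 1.921 -1.977 2.017
v 2.314 -3.257 3.435
v 2.048 -2.211 1.771
v 2.441 -3.491 3.189
v 2.323 -2.343 1.576
v 2.716 -3.623 2.994
v 2.674 -2.337 1.484
v 3.067 -3.617 2.902
v 3.005 -2.196 1.52
v 3.398 -3.476 2.937
v -3.49 -0.846 0.932
v -2.723 -0.867 1.711
v -2.457 -1.833 -0.111
v -1.69 -1.854 0.668
v -2.632 -2.389 0.814
v -3.271 -1.779 1.459
v -1.909 -0.921 0.141
v -2.548 -0.311 0.786
v -1.746 -0.913 1.222
v -2.193 -1.82 1.638
v -2.987 -0.88 -0.038
v -3.434 -1.787 0.378
f 2 1 4
f 2 4 3
f 4 1 5
f 4 5 3
f 5 1 6
f 5 6 3
f 6 1 7
f 6 7 3
f 7 1 8
f 7 8 3
f 8 1 9
f 8 9 3
f 9 1 10
f 9 10 3
f 10 1 11
f 10 11 3
f 11 1 12
f 11 12 3
f 12 1 13
f 12 13 3
f 13 1 14
f 13 14 3
f 14 1 2
f 14 2 3
f 16 15 19
f 16 19 17
f 17 19 20
f 17 20 18
f 19 15 21
f 19 21 20
f 20 21 22
f 20 22 18
f 21 15 23
f 21 23 22
f 22 23 24
f 22 24 18
f 23 15 25
f 23 25 24
f 24 25 26
f 24 26 18
f 25 15 27
f 25 27 26
f 26 27 28
f 26 28 18
f 27 15 29
f 27 29 28
f 28 29 30
f 28 30 18
f 29 15 31
f 29 31 30
f 30 31 32
f 30 32 18
f 31 15 33
f 31 33 32
f 32 33 34
f 32 34 18
f 33 15 35
f 33 35 34
f 34 35 36
f 34 36 18
f 35 15 37
f 35 37 36
f 36 37 38
f 36 38 18
f 37 15 39
f 37 39 38
f 38 39 40
f 38 40 18
f 39 15 16
f 39 16 40
f 40 16 17
f 40 17 18
f 41 52 46
f 41 46 42
f 41 42 48
f 41 48 51
f 41 51 52
f 42 46 50
f 46 52 45
f 52 51 43
f 51 48 47
f 48 42 49
f 44 50 45
f 44 45 43
f 44 43 47
f 44 47 49
f 44 49 50
f 45 50 46
f 43 45 52
f 47 43 51
f 49 47 48
f 50 49 42



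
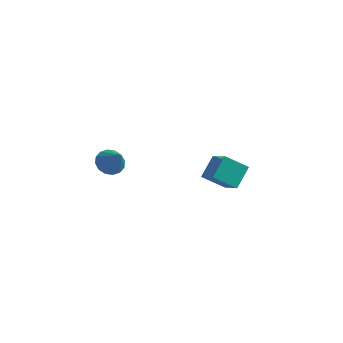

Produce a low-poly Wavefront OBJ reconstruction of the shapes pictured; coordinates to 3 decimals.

v 1.883 2.986 -1.612
v 2.853 2.173 -0.77
v 2.068 4.128 -0.721
v 3.037 3.314 0.121
v 3.023 3.466 -2.461
v 3.992 2.652 -1.619
v 3.207 4.607 -1.57
v 4.177 3.794 -0.728
v -0.405 -3.027 3.089
v -0.044 -3.504 2.605
v 0.405 -3.553 4.211
v 0.174 -3.171 2.603
v 0.238 -2.799 2.732
v 0.129 -2.488 2.957
v -0.123 -2.322 3.217
v -0.451 -2.344 3.443
v -0.766 -2.55 3.574
v -0.985 -2.883 3.576
v -1.048 -3.255 3.447
v -0.939 -3.566 3.222
v -0.687 -3.732 2.962
v -0.359 -3.71 2.736
f 2 4 1
f 5 2 1
f 1 4 3
f 3 5 1
f 2 8 4
f 6 2 5
f 6 8 2
f 4 8 3
f 7 5 3
f 3 8 7
f 7 6 5
f 8 6 7
f 10 9 12
f 10 12 11
f 12 9 13
f 12 13 11
f 13 9 14
f 13 14 11
f 14 9 15
f 14 15 11
f 15 9 16
f 15 16 11
f 16 9 17
f 16 17 11
f 17 9 18
f 17 18 11
f 18 9 19
f 18 19 11
f 19 9 20
f 19 20 11
f 20 9 21
f 20 21 11
f 21 9 22
f 21 22 11
f 22 9 10
f 22 10 11



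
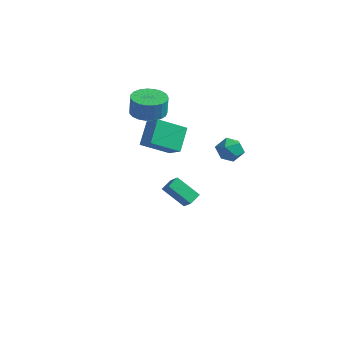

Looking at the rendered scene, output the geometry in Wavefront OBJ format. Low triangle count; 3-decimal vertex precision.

v -1.272 1.64 3.371
v -0.23 1.826 3.314
v -0.166 1.847 4.552
v -1.208 1.66 4.609
v -0.396 2.234 3.316
v -0.332 2.255 4.554
v -0.714 2.54 3.327
v -0.65 2.56 4.565
v -1.128 2.69 3.346
v -1.064 2.71 4.584
v -1.567 2.658 3.37
v -1.503 2.678 4.608
v -1.955 2.45 3.393
v -1.891 2.471 4.631
v -2.225 2.102 3.413
v -2.161 2.123 4.651
v -2.33 1.674 3.425
v -2.266 1.695 4.664
v -2.252 1.241 3.428
v -2.188 1.261 4.667
v -2.005 0.876 3.422
v -1.941 0.896 4.66
v -1.631 0.643 3.406
v -1.567 0.663 4.644
v -1.195 0.583 3.384
v -1.131 0.603 4.622
v -0.772 0.705 3.36
v -0.708 0.725 4.598
v -0.436 0.989 3.338
v -0.372 1.01 4.576
v -0.244 1.386 3.322
v -0.18 1.406 4.56
v 0.032 -1.134 2.757
v 0.994 -1.518 3.475
v -0.301 0.062 3.844
v 0.661 -0.322 4.562
v 1.179 0.022 1.838
v 2.141 -0.362 2.556
v 0.846 1.218 2.925
v 1.808 0.834 3.643
v 2.881 2.865 1.653
v 3.527 3.014 1.07
v 3.633 1.786 2.21
v 4.279 1.935 1.627
v 4.122 2.519 2.27
v 3.657 3.186 1.926
v 3.503 1.614 1.354
v 3.038 2.281 1.01
v 3.911 2.241 0.885
v 4.294 2.8 1.451
v 2.866 2 1.829
v 3.249 2.559 2.395
v 0.397 2.723 -4.583
v -0.931 2.452 -3.46
v 0.484 3.515 -4.288
v -0.844 3.244 -3.165
v 1.084 2.376 -3.855
v -0.244 2.105 -2.732
v 1.171 3.168 -3.56
v -0.157 2.897 -2.437
f 2 1 5
f 2 5 3
f 3 5 6
f 3 6 4
f 5 1 7
f 5 7 6
f 6 7 8
f 6 8 4
f 7 1 9
f 7 9 8
f 8 9 10
f 8 10 4
f 9 1 11
f 9 11 10
f 10 11 12
f 10 12 4
f 11 1 13
f 11 13 12
f 12 13 14
f 12 14 4
f 13 1 15
f 13 15 14
f 14 15 16
f 14 16 4
f 15 1 17
f 15 17 16
f 16 17 18
f 16 18 4
f 17 1 19
f 17 19 18
f 18 19 20
f 18 20 4
f 19 1 21
f 19 21 20
f 20 21 22
f 20 22 4
f 21 1 23
f 21 23 22
f 22 23 24
f 22 24 4
f 23 1 25
f 23 25 24
f 24 25 26
f 24 26 4
f 25 1 27
f 25 27 26
f 26 27 28
f 26 28 4
f 27 1 29
f 27 29 28
f 28 29 30
f 28 30 4
f 29 1 31
f 29 31 30
f 30 31 32
f 30 32 4
f 31 1 2
f 31 2 32
f 32 2 3
f 32 3 4
f 34 36 33
f 37 34 33
f 33 36 35
f 35 37 33
f 34 40 36
f 38 34 37
f 38 40 34
f 36 40 35
f 39 37 35
f 35 40 39
f 39 38 37
f 40 38 39
f 41 52 46
f 41 46 42
f 41 42 48
f 41 48 51
f 41 51 52
f 42 46 50
f 46 52 45
f 52 51 43
f 51 48 47
f 48 42 49
f 44 50 45
f 44 45 43
f 44 43 47
f 44 47 49
f 44 49 50
f 45 50 46
f 43 45 52
f 47 43 51
f 49 47 48
f 50 49 42
f 54 56 53
f 57 54 53
f 53 56 55
f 55 57 53
f 54 60 56
f 58 54 57
f 58 60 54
f 56 60 55
f 59 57 55
f 55 60 59
f 59 58 57
f 60 58 59



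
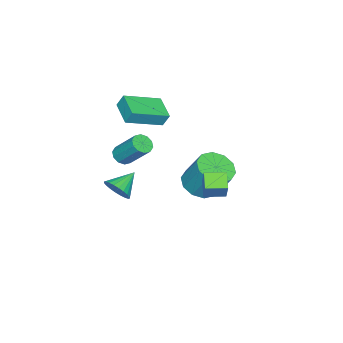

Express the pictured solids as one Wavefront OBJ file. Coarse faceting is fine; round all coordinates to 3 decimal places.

v 1.411 0.379 -2.556
v 2.148 0.996 -3.003
v 2.327 1.978 -1.351
v 1.589 1.361 -0.904
v 1.563 1.273 -3.104
v 1.742 2.255 -1.452
v 0.92 1.209 -2.996
v 1.099 2.191 -1.344
v 0.464 0.828 -2.72
v 0.643 1.81 -1.068
v 0.37 0.275 -2.381
v 0.549 1.257 -0.73
v 0.673 -0.238 -2.109
v 0.852 0.744 -0.457
v 1.258 -0.515 -2.008
v 1.437 0.467 -0.356
v 1.901 -0.451 -2.116
v 2.08 0.531 -0.464
v 2.357 -0.07 -2.392
v 2.536 0.912 -0.74
v 2.451 0.483 -2.73
v 2.63 1.465 -1.079
v 2.897 2.514 -0.673
v 3.385 2.855 0.358
v 3.646 2.982 -1.182
v 4.134 3.323 -0.151
v 3.486 1.597 -0.649
v 3.974 1.938 0.382
v 4.235 2.065 -1.158
v 4.723 2.406 -0.127
v 2.184 -4 -4.142
v 2.551 -4.231 -3.423
v 0.976 -3.66 -3.418
v 2.632 -3.914 -3.437
v 2.645 -3.61 -3.558
v 2.587 -3.365 -3.768
v 2.469 -3.217 -4.036
v 2.307 -3.188 -4.319
v 2.127 -3.283 -4.576
v 1.955 -3.487 -4.766
v 1.818 -3.769 -4.862
v 1.737 -4.086 -4.848
v 1.724 -4.39 -4.727
v 1.781 -4.635 -4.516
v 1.9 -4.783 -4.249
v 2.062 -4.812 -3.966
v 2.242 -4.717 -3.709
v 2.414 -4.513 -3.518
v 3.016 -3.117 -0.668
v 3.603 -3.033 -0.81
v 3.752 -1.798 0.547
v 3.164 -1.883 0.688
v 3.398 -2.788 -1.01
v 3.547 -1.553 0.346
v 3.048 -2.669 -1.08
v 3.196 -1.434 0.276
v 2.685 -2.721 -0.993
v 2.833 -1.486 0.364
v 2.448 -2.925 -0.781
v 2.597 -1.69 0.575
v 2.428 -3.202 -0.527
v 2.577 -1.967 0.83
v 2.633 -3.447 -0.326
v 2.782 -2.212 1.03
v 2.984 -3.566 -0.256
v 3.132 -2.331 1.1
v 3.347 -3.514 -0.344
v 3.495 -2.279 1.013
v 3.583 -3.31 -0.555
v 3.732 -2.075 0.801
v 0.398 -5.002 0.936
v 0.314 -4.639 1.689
v -1.261 -3.782 0.162
v -1.345 -3.419 0.915
v 1.385 -3.921 0.525
v 1.301 -3.558 1.278
v -0.274 -2.701 -0.249
v -0.358 -2.338 0.504
f 2 1 5
f 2 5 3
f 3 5 6
f 3 6 4
f 5 1 7
f 5 7 6
f 6 7 8
f 6 8 4
f 7 1 9
f 7 9 8
f 8 9 10
f 8 10 4
f 9 1 11
f 9 11 10
f 10 11 12
f 10 12 4
f 11 1 13
f 11 13 12
f 12 13 14
f 12 14 4
f 13 1 15
f 13 15 14
f 14 15 16
f 14 16 4
f 15 1 17
f 15 17 16
f 16 17 18
f 16 18 4
f 17 1 19
f 17 19 18
f 18 19 20
f 18 20 4
f 19 1 21
f 19 21 20
f 20 21 22
f 20 22 4
f 21 1 2
f 21 2 22
f 22 2 3
f 22 3 4
f 24 26 23
f 27 24 23
f 23 26 25
f 25 27 23
f 24 30 26
f 28 24 27
f 28 30 24
f 26 30 25
f 29 27 25
f 25 30 29
f 29 28 27
f 30 28 29
f 32 31 34
f 32 34 33
f 34 31 35
f 34 35 33
f 35 31 36
f 35 36 33
f 36 31 37
f 36 37 33
f 37 31 38
f 37 38 33
f 38 31 39
f 38 39 33
f 39 31 40
f 39 40 33
f 40 31 41
f 40 41 33
f 41 31 42
f 41 42 33
f 42 31 43
f 42 43 33
f 43 31 44
f 43 44 33
f 44 31 45
f 44 45 33
f 45 31 46
f 45 46 33
f 46 31 47
f 46 47 33
f 47 31 48
f 47 48 33
f 48 31 32
f 48 32 33
f 50 49 53
f 50 53 51
f 51 53 54
f 51 54 52
f 53 49 55
f 53 55 54
f 54 55 56
f 54 56 52
f 55 49 57
f 55 57 56
f 56 57 58
f 56 58 52
f 57 49 59
f 57 59 58
f 58 59 60
f 58 60 52
f 59 49 61
f 59 61 60
f 60 61 62
f 60 62 52
f 61 49 63
f 61 63 62
f 62 63 64
f 62 64 52
f 63 49 65
f 63 65 64
f 64 65 66
f 64 66 52
f 65 49 67
f 65 67 66
f 66 67 68
f 66 68 52
f 67 49 69
f 67 69 68
f 68 69 70
f 68 70 52
f 69 49 50
f 69 50 70
f 70 50 51
f 70 51 52
f 72 74 71
f 75 72 71
f 71 74 73
f 73 75 71
f 72 78 74
f 76 72 75
f 76 78 72
f 74 78 73
f 77 75 73
f 73 78 77
f 77 76 75
f 78 76 77



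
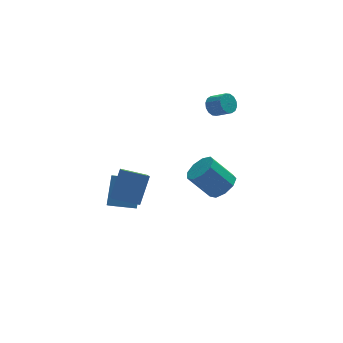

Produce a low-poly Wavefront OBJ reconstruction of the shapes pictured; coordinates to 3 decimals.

v -3.424 -3.39 1.205
v -3.641 -4.691 2.18
v -4.84 -2.835 1.631
v -5.057 -4.135 2.607
v -2.603 -2.425 2.673
v -2.82 -3.725 3.649
v -4.019 -1.869 3.1
v -4.236 -3.17 4.075
v -4.072 0.703 -2.311
v -4.54 -0.604 -1.058
v -3.452 1.943 -0.786
v -3.92 0.636 0.467
v -2.6 0.084 -2.407
v -3.068 -1.223 -1.154
v -1.98 1.324 -0.882
v -2.448 0.017 0.371
v 1.8 -2.439 0.663
v 2.548 -2.607 1.321
v 1.348 -2.109 2.814
v 0.6 -1.941 2.157
v 2.561 -1.949 1.112
v 1.36 -1.45 2.605
v 2.218 -1.52 0.692
v 1.017 -1.022 2.186
v 1.68 -1.521 0.26
v 0.479 -1.023 1.753
v 1.198 -1.952 0.016
v -0.003 -1.453 1.509
v 0.998 -2.611 0.075
v -0.203 -2.112 1.568
v 1.173 -3.189 0.409
v -0.028 -2.691 1.903
v 1.642 -3.417 0.863
v 0.442 -2.918 2.356
v 2.185 -3.187 1.223
v 0.985 -2.688 2.716
v 3.315 4.273 2.372
v 3.859 4.355 1.892
v 4.549 3.609 2.548
v 4.005 3.527 3.028
v 3.912 4.628 2.148
v 4.602 3.882 2.804
v 3.805 4.807 2.463
v 4.495 4.06 3.119
v 3.566 4.842 2.754
v 4.257 4.096 3.41
v 3.261 4.725 2.943
v 3.951 3.979 3.599
v 2.969 4.487 2.979
v 3.66 3.74 3.635
v 2.771 4.191 2.852
v 3.461 3.445 3.508
v 2.718 3.918 2.596
v 3.408 3.172 3.252
v 2.825 3.74 2.281
v 3.515 2.993 2.937
v 3.063 3.704 1.99
v 3.754 2.958 2.646
v 3.369 3.821 1.801
v 4.059 3.075 2.457
v 3.66 4.06 1.765
v 4.351 3.313 2.421
f 2 4 1
f 5 2 1
f 1 4 3
f 3 5 1
f 2 8 4
f 6 2 5
f 6 8 2
f 4 8 3
f 7 5 3
f 3 8 7
f 7 6 5
f 8 6 7
f 10 12 9
f 13 10 9
f 9 12 11
f 11 13 9
f 10 16 12
f 14 10 13
f 14 16 10
f 12 16 11
f 15 13 11
f 11 16 15
f 15 14 13
f 16 14 15
f 18 17 21
f 18 21 19
f 19 21 22
f 19 22 20
f 21 17 23
f 21 23 22
f 22 23 24
f 22 24 20
f 23 17 25
f 23 25 24
f 24 25 26
f 24 26 20
f 25 17 27
f 25 27 26
f 26 27 28
f 26 28 20
f 27 17 29
f 27 29 28
f 28 29 30
f 28 30 20
f 29 17 31
f 29 31 30
f 30 31 32
f 30 32 20
f 31 17 33
f 31 33 32
f 32 33 34
f 32 34 20
f 33 17 35
f 33 35 34
f 34 35 36
f 34 36 20
f 35 17 18
f 35 18 36
f 36 18 19
f 36 19 20
f 38 37 41
f 38 41 39
f 39 41 42
f 39 42 40
f 41 37 43
f 41 43 42
f 42 43 44
f 42 44 40
f 43 37 45
f 43 45 44
f 44 45 46
f 44 46 40
f 45 37 47
f 45 47 46
f 46 47 48
f 46 48 40
f 47 37 49
f 47 49 48
f 48 49 50
f 48 50 40
f 49 37 51
f 49 51 50
f 50 51 52
f 50 52 40
f 51 37 53
f 51 53 52
f 52 53 54
f 52 54 40
f 53 37 55
f 53 55 54
f 54 55 56
f 54 56 40
f 55 37 57
f 55 57 56
f 56 57 58
f 56 58 40
f 57 37 59
f 57 59 58
f 58 59 60
f 58 60 40
f 59 37 61
f 59 61 60
f 60 61 62
f 60 62 40
f 61 37 38
f 61 38 62
f 62 38 39
f 62 39 40



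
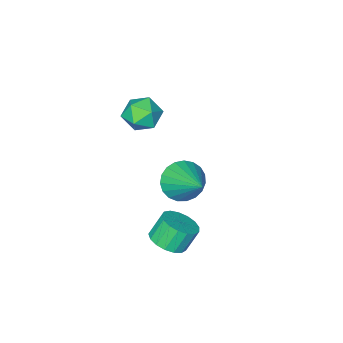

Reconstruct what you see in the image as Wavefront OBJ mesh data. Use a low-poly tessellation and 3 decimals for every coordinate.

v 0.229 -0.168 -2.99
v 0.799 0.369 -2.747
v 0.26 0.505 -1.786
v -0.309 -0.032 -2.03
v 0.532 0.592 -2.929
v -0.007 0.728 -1.968
v 0.195 0.64 -3.125
v -0.344 0.776 -2.164
v -0.134 0.503 -3.289
v -0.673 0.64 -2.329
v -0.38 0.213 -3.386
v -0.918 0.349 -2.425
v -0.486 -0.165 -3.392
v -1.024 -0.029 -2.431
v -0.428 -0.544 -3.306
v -0.967 -0.407 -2.345
v -0.22 -0.836 -3.147
v -0.758 -0.7 -2.186
v 0.091 -0.976 -2.953
v -0.447 -0.839 -1.992
v 0.434 -0.93 -2.767
v -0.104 -0.794 -1.807
v 0.73 -0.71 -2.633
v 0.191 -0.574 -1.672
v 0.911 -0.366 -2.58
v 0.373 -0.23 -1.619
v 0.936 0.023 -2.621
v 0.397 0.16 -1.661
v -1.187 -2.809 1.685
v -0.729 -2.166 2.056
v -0.771 -3.694 2.704
v -0.313 -3.051 3.075
v -1.185 -3.025 3.08
v -1.442 -2.478 2.451
v -0.058 -3.382 2.309
v -0.315 -2.835 1.68
v -0.031 -2.52 2.442
v -0.728 -2.299 2.919
v -0.772 -3.561 1.841
v -1.469 -3.34 2.318
v -2.458 -2.522 -2.558
v -2.072 -3.08 -1.851
v -2.042 -0.818 -1.442
v -1.748 -3.005 -2.086
v -1.546 -2.847 -2.402
v -1.502 -2.632 -2.746
v -1.623 -2.399 -3.057
v -1.889 -2.187 -3.282
v -2.253 -2.033 -3.382
v -2.652 -1.963 -3.34
v -3.018 -1.991 -3.162
v -3.287 -2.11 -2.88
v -3.412 -2.3 -2.542
v -3.373 -2.529 -2.207
v -3.175 -2.757 -1.933
v -2.853 -2.944 -1.767
v -2.463 -3.058 -1.738
f 2 1 5
f 2 5 3
f 3 5 6
f 3 6 4
f 5 1 7
f 5 7 6
f 6 7 8
f 6 8 4
f 7 1 9
f 7 9 8
f 8 9 10
f 8 10 4
f 9 1 11
f 9 11 10
f 10 11 12
f 10 12 4
f 11 1 13
f 11 13 12
f 12 13 14
f 12 14 4
f 13 1 15
f 13 15 14
f 14 15 16
f 14 16 4
f 15 1 17
f 15 17 16
f 16 17 18
f 16 18 4
f 17 1 19
f 17 19 18
f 18 19 20
f 18 20 4
f 19 1 21
f 19 21 20
f 20 21 22
f 20 22 4
f 21 1 23
f 21 23 22
f 22 23 24
f 22 24 4
f 23 1 25
f 23 25 24
f 24 25 26
f 24 26 4
f 25 1 27
f 25 27 26
f 26 27 28
f 26 28 4
f 27 1 2
f 27 2 28
f 28 2 3
f 28 3 4
f 29 40 34
f 29 34 30
f 29 30 36
f 29 36 39
f 29 39 40
f 30 34 38
f 34 40 33
f 40 39 31
f 39 36 35
f 36 30 37
f 32 38 33
f 32 33 31
f 32 31 35
f 32 35 37
f 32 37 38
f 33 38 34
f 31 33 40
f 35 31 39
f 37 35 36
f 38 37 30
f 42 41 44
f 42 44 43
f 44 41 45
f 44 45 43
f 45 41 46
f 45 46 43
f 46 41 47
f 46 47 43
f 47 41 48
f 47 48 43
f 48 41 49
f 48 49 43
f 49 41 50
f 49 50 43
f 50 41 51
f 50 51 43
f 51 41 52
f 51 52 43
f 52 41 53
f 52 53 43
f 53 41 54
f 53 54 43
f 54 41 55
f 54 55 43
f 55 41 56
f 55 56 43
f 56 41 57
f 56 57 43
f 57 41 42
f 57 42 43



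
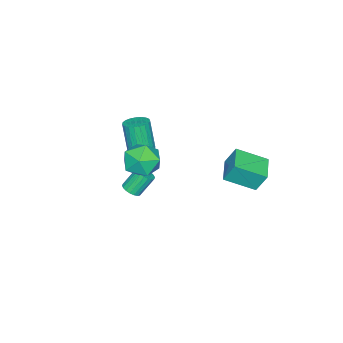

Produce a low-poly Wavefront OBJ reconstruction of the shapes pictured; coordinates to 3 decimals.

v 1.422 -1.539 -4.44
v 1.831 -1.116 -4.394
v 1.187 -0.618 -3.254
v 0.778 -1.041 -3.3
v 1.648 -1.005 -4.546
v 1.005 -0.506 -3.406
v 1.42 -0.999 -4.677
v 0.777 -0.501 -3.537
v 1.193 -1.1 -4.761
v 0.55 -0.602 -3.621
v 1.011 -1.288 -4.781
v 0.368 -0.79 -3.642
v 0.91 -1.526 -4.734
v 0.267 -1.028 -3.595
v 0.911 -1.767 -4.628
v 0.268 -1.268 -3.489
v 1.013 -1.962 -4.486
v 0.369 -1.464 -3.346
v 1.195 -2.074 -4.334
v 0.552 -1.575 -3.194
v 1.423 -2.079 -4.203
v 0.78 -1.581 -3.063
v 1.65 -1.978 -4.119
v 1.007 -1.48 -2.979
v 1.832 -1.79 -4.098
v 1.189 -1.292 -2.959
v 1.933 -1.552 -4.145
v 1.29 -1.054 -3.006
v 1.932 -1.312 -4.251
v 1.289 -0.813 -3.112
v -2.232 4.07 -3.044
v -2.403 4.641 -1.844
v -0.846 4.794 -3.191
v -1.017 5.365 -1.991
v -1.363 2.575 -2.209
v -1.534 3.146 -1.009
v 0.023 3.299 -2.356
v -0.148 3.87 -1.156
v -0.597 -2.193 -2.718
v -0.108 -1.653 -2.501
v -0.374 -2.147 -0.665
v -0.863 -2.687 -0.882
v -0.383 -1.497 -2.499
v -0.649 -1.992 -0.663
v -0.695 -1.461 -2.535
v -0.961 -1.956 -0.699
v -0.99 -1.552 -2.603
v -1.256 -2.047 -0.767
v -1.217 -1.754 -2.69
v -1.484 -2.249 -0.854
v -1.337 -2.032 -2.782
v -1.603 -2.526 -0.946
v -1.328 -2.337 -2.863
v -1.595 -2.832 -1.027
v -1.194 -2.617 -2.919
v -1.461 -3.112 -1.083
v -0.956 -2.824 -2.94
v -1.223 -3.319 -1.105
v -0.656 -2.922 -2.923
v -0.923 -3.417 -1.087
v -0.346 -2.894 -2.87
v -0.612 -3.388 -1.034
v -0.079 -2.744 -2.791
v -0.345 -3.239 -0.955
v 0.099 -2.499 -2.699
v -0.168 -2.994 -0.864
v 0.156 -2.201 -2.611
v -0.111 -2.696 -0.775
v 0.083 -1.902 -2.541
v -0.184 -2.396 -0.705
v 2.256 0.715 0.553
v 2.808 1.122 -0.378
v 3.732 -0.362 0.958
v 4.284 0.045 0.027
v 4.089 0.738 0.932
v 3.177 1.404 0.682
v 3.363 -0.644 -0.102
v 2.451 0.022 -0.352
v 3.493 0.282 -0.783
v 3.941 1.136 -0.144
v 2.599 -0.376 0.724
v 3.047 0.478 1.363
f 2 1 5
f 2 5 3
f 3 5 6
f 3 6 4
f 5 1 7
f 5 7 6
f 6 7 8
f 6 8 4
f 7 1 9
f 7 9 8
f 8 9 10
f 8 10 4
f 9 1 11
f 9 11 10
f 10 11 12
f 10 12 4
f 11 1 13
f 11 13 12
f 12 13 14
f 12 14 4
f 13 1 15
f 13 15 14
f 14 15 16
f 14 16 4
f 15 1 17
f 15 17 16
f 16 17 18
f 16 18 4
f 17 1 19
f 17 19 18
f 18 19 20
f 18 20 4
f 19 1 21
f 19 21 20
f 20 21 22
f 20 22 4
f 21 1 23
f 21 23 22
f 22 23 24
f 22 24 4
f 23 1 25
f 23 25 24
f 24 25 26
f 24 26 4
f 25 1 27
f 25 27 26
f 26 27 28
f 26 28 4
f 27 1 29
f 27 29 28
f 28 29 30
f 28 30 4
f 29 1 2
f 29 2 30
f 30 2 3
f 30 3 4
f 32 34 31
f 35 32 31
f 31 34 33
f 33 35 31
f 32 38 34
f 36 32 35
f 36 38 32
f 34 38 33
f 37 35 33
f 33 38 37
f 37 36 35
f 38 36 37
f 40 39 43
f 40 43 41
f 41 43 44
f 41 44 42
f 43 39 45
f 43 45 44
f 44 45 46
f 44 46 42
f 45 39 47
f 45 47 46
f 46 47 48
f 46 48 42
f 47 39 49
f 47 49 48
f 48 49 50
f 48 50 42
f 49 39 51
f 49 51 50
f 50 51 52
f 50 52 42
f 51 39 53
f 51 53 52
f 52 53 54
f 52 54 42
f 53 39 55
f 53 55 54
f 54 55 56
f 54 56 42
f 55 39 57
f 55 57 56
f 56 57 58
f 56 58 42
f 57 39 59
f 57 59 58
f 58 59 60
f 58 60 42
f 59 39 61
f 59 61 60
f 60 61 62
f 60 62 42
f 61 39 63
f 61 63 62
f 62 63 64
f 62 64 42
f 63 39 65
f 63 65 64
f 64 65 66
f 64 66 42
f 65 39 67
f 65 67 66
f 66 67 68
f 66 68 42
f 67 39 69
f 67 69 68
f 68 69 70
f 68 70 42
f 69 39 40
f 69 40 70
f 70 40 41
f 70 41 42
f 71 82 76
f 71 76 72
f 71 72 78
f 71 78 81
f 71 81 82
f 72 76 80
f 76 82 75
f 82 81 73
f 81 78 77
f 78 72 79
f 74 80 75
f 74 75 73
f 74 73 77
f 74 77 79
f 74 79 80
f 75 80 76
f 73 75 82
f 77 73 81
f 79 77 78
f 80 79 72



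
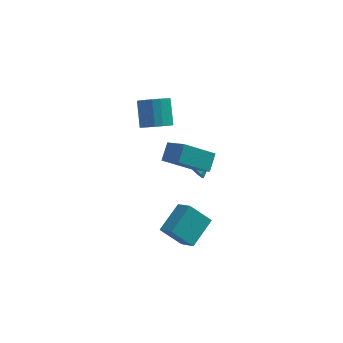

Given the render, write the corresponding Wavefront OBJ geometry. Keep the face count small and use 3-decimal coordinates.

v 2.446 -2.376 -3.304
v 3.261 -1.234 -2.669
v 1.947 -1.664 -3.944
v 2.762 -0.522 -3.31
v 3.378 -2.538 -4.21
v 4.193 -1.396 -3.576
v 2.879 -1.826 -4.851
v 3.694 -0.684 -4.216
v 3.419 0.701 -2.043
v 2.063 0.371 -1.003
v 3.683 1.414 -1.472
v 2.327 1.083 -0.433
v 4.133 -0.103 -1.367
v 2.777 -0.434 -0.328
v 4.397 0.609 -0.797
v 3.041 0.279 0.243
v 3.619 2.603 -4.17
v 3.887 2.539 -4.599
v 4.361 3.157 -3.79
v 3.657 2.855 -4.611
v 3.405 3.023 -4.365
v 3.279 2.945 -4.004
v 3.352 2.666 -3.74
v 3.582 2.351 -3.728
v 3.834 2.183 -3.974
v 3.96 2.261 -4.335
v 1.876 3.304 -1.465
v 2.437 3.693 -1.799
v 2.325 4.705 -0.809
v 1.764 4.316 -0.475
v 2.137 3.818 -1.961
v 2.024 4.83 -0.971
v 1.776 3.825 -2.009
v 1.664 4.837 -1.02
v 1.439 3.713 -1.933
v 1.326 4.725 -0.943
v 1.201 3.507 -1.749
v 1.089 4.519 -0.76
v 1.119 3.254 -1.5
v 1.006 4.267 -0.511
v 1.21 3.014 -1.244
v 1.097 4.026 -0.254
v 1.453 2.839 -1.037
v 1.341 3.851 -0.048
v 1.794 2.771 -0.929
v 1.681 3.783 0.06
v 2.153 2.825 -0.943
v 2.041 3.837 0.046
v 2.449 2.989 -1.077
v 2.337 4.001 -0.088
v 2.614 3.225 -1.3
v 2.501 4.237 -0.31
v 2.61 3.479 -1.56
v 2.497 4.491 -0.571
f 2 4 1
f 5 2 1
f 1 4 3
f 3 5 1
f 2 8 4
f 6 2 5
f 6 8 2
f 4 8 3
f 7 5 3
f 3 8 7
f 7 6 5
f 8 6 7
f 10 12 9
f 13 10 9
f 9 12 11
f 11 13 9
f 10 16 12
f 14 10 13
f 14 16 10
f 12 16 11
f 15 13 11
f 11 16 15
f 15 14 13
f 16 14 15
f 18 17 20
f 18 20 19
f 20 17 21
f 20 21 19
f 21 17 22
f 21 22 19
f 22 17 23
f 22 23 19
f 23 17 24
f 23 24 19
f 24 17 25
f 24 25 19
f 25 17 26
f 25 26 19
f 26 17 18
f 26 18 19
f 28 27 31
f 28 31 29
f 29 31 32
f 29 32 30
f 31 27 33
f 31 33 32
f 32 33 34
f 32 34 30
f 33 27 35
f 33 35 34
f 34 35 36
f 34 36 30
f 35 27 37
f 35 37 36
f 36 37 38
f 36 38 30
f 37 27 39
f 37 39 38
f 38 39 40
f 38 40 30
f 39 27 41
f 39 41 40
f 40 41 42
f 40 42 30
f 41 27 43
f 41 43 42
f 42 43 44
f 42 44 30
f 43 27 45
f 43 45 44
f 44 45 46
f 44 46 30
f 45 27 47
f 45 47 46
f 46 47 48
f 46 48 30
f 47 27 49
f 47 49 48
f 48 49 50
f 48 50 30
f 49 27 51
f 49 51 50
f 50 51 52
f 50 52 30
f 51 27 53
f 51 53 52
f 52 53 54
f 52 54 30
f 53 27 28
f 53 28 54
f 54 28 29
f 54 29 30



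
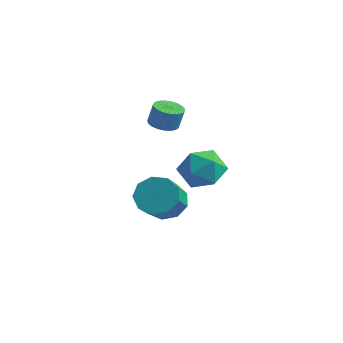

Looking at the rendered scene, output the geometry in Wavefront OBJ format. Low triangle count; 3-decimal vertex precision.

v 1.119 -1.774 -1.84
v 1.764 -2.562 -1.168
v -0.284 -1.738 -0.452
v 0.361 -2.526 0.22
v 0.765 -1.386 0.063
v 1.631 -1.408 -0.795
v -0.151 -2.892 -0.825
v 0.715 -2.914 -1.683
v 0.979 -3.253 -0.541
v 1.545 -2.322 0.007
v -0.065 -1.978 -1.627
v 0.501 -1.047 -1.079
v -1.095 -2.646 1.661
v -0.444 -2.367 1.485
v -0.214 -2.235 2.542
v -0.865 -2.514 2.719
v -0.619 -2.119 1.492
v -0.389 -1.987 2.549
v -0.876 -1.963 1.528
v -0.647 -1.83 2.585
v -1.171 -1.924 1.587
v -0.942 -1.791 2.645
v -1.453 -2.011 1.659
v -1.224 -1.878 2.717
v -1.673 -2.207 1.732
v -1.444 -2.074 2.789
v -1.793 -2.479 1.792
v -1.564 -2.346 2.849
v -1.792 -2.78 1.83
v -1.563 -2.648 2.887
v -1.671 -3.058 1.838
v -1.441 -2.926 2.895
v -1.45 -3.265 1.816
v -1.22 -3.132 2.873
v -1.167 -3.365 1.767
v -0.938 -3.232 2.825
v -0.872 -3.341 1.7
v -0.643 -3.208 2.757
v -0.616 -3.196 1.626
v -0.386 -3.063 2.684
v -0.442 -2.957 1.559
v -0.212 -2.824 2.616
v -0.381 -2.663 1.509
v -0.152 -2.531 2.566
v -1.466 -2.064 -3.764
v -0.441 -1.72 -3.902
v 0.211 -3.152 -2.634
v -0.814 -3.496 -2.496
v -0.757 -1.358 -3.331
v -0.105 -2.79 -2.064
v -1.404 -1.327 -2.963
v -0.753 -2.759 -1.696
v -2.081 -1.641 -2.969
v -1.429 -3.072 -1.702
v -2.469 -2.152 -3.348
v -1.818 -3.584 -2.08
v -2.389 -2.623 -3.92
v -1.737 -4.054 -2.653
v -1.876 -2.832 -4.42
v -1.224 -4.263 -3.153
v -1.171 -2.682 -4.612
v -0.52 -4.113 -3.345
v -0.605 -2.242 -4.408
v 0.047 -3.674 -3.14
f 1 12 6
f 1 6 2
f 1 2 8
f 1 8 11
f 1 11 12
f 2 6 10
f 6 12 5
f 12 11 3
f 11 8 7
f 8 2 9
f 4 10 5
f 4 5 3
f 4 3 7
f 4 7 9
f 4 9 10
f 5 10 6
f 3 5 12
f 7 3 11
f 9 7 8
f 10 9 2
f 14 13 17
f 14 17 15
f 15 17 18
f 15 18 16
f 17 13 19
f 17 19 18
f 18 19 20
f 18 20 16
f 19 13 21
f 19 21 20
f 20 21 22
f 20 22 16
f 21 13 23
f 21 23 22
f 22 23 24
f 22 24 16
f 23 13 25
f 23 25 24
f 24 25 26
f 24 26 16
f 25 13 27
f 25 27 26
f 26 27 28
f 26 28 16
f 27 13 29
f 27 29 28
f 28 29 30
f 28 30 16
f 29 13 31
f 29 31 30
f 30 31 32
f 30 32 16
f 31 13 33
f 31 33 32
f 32 33 34
f 32 34 16
f 33 13 35
f 33 35 34
f 34 35 36
f 34 36 16
f 35 13 37
f 35 37 36
f 36 37 38
f 36 38 16
f 37 13 39
f 37 39 38
f 38 39 40
f 38 40 16
f 39 13 41
f 39 41 40
f 40 41 42
f 40 42 16
f 41 13 43
f 41 43 42
f 42 43 44
f 42 44 16
f 43 13 14
f 43 14 44
f 44 14 15
f 44 15 16
f 46 45 49
f 46 49 47
f 47 49 50
f 47 50 48
f 49 45 51
f 49 51 50
f 50 51 52
f 50 52 48
f 51 45 53
f 51 53 52
f 52 53 54
f 52 54 48
f 53 45 55
f 53 55 54
f 54 55 56
f 54 56 48
f 55 45 57
f 55 57 56
f 56 57 58
f 56 58 48
f 57 45 59
f 57 59 58
f 58 59 60
f 58 60 48
f 59 45 61
f 59 61 60
f 60 61 62
f 60 62 48
f 61 45 63
f 61 63 62
f 62 63 64
f 62 64 48
f 63 45 46
f 63 46 64
f 64 46 47
f 64 47 48



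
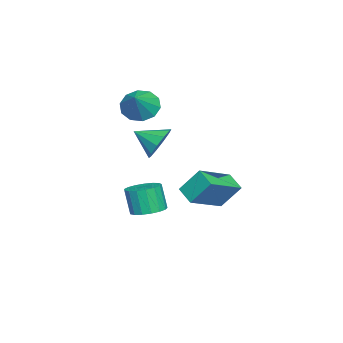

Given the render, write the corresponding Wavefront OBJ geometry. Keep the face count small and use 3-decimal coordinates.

v -2.071 -1.781 2.866
v -1.487 -2.083 2.179
v -0.889 -1.699 3.834
v -1.508 -1.497 2.155
v -1.743 -1.019 2.402
v -2.104 -0.832 2.826
v -2.452 -1.007 3.265
v -2.654 -1.478 3.552
v -2.634 -2.065 3.576
v -2.398 -2.542 3.329
v -2.038 -2.729 2.905
v -1.69 -2.554 2.466
v 1.935 1.097 -0.248
v 1.828 1.971 0.929
v 0.319 2.06 -1.11
v 0.212 2.934 0.067
v 2.568 1.766 -0.687
v 2.461 2.64 0.49
v 0.952 2.729 -1.549
v 0.845 3.603 -0.372
v -1.108 -1.14 -3.308
v -0.616 -0.47 -3.052
v -0.86 -0.809 -1.695
v -1.352 -1.48 -1.952
v -0.999 -0.308 -3.08
v -1.243 -0.647 -1.723
v -1.406 -0.336 -3.161
v -1.65 -0.676 -1.804
v -1.746 -0.549 -3.275
v -1.99 -0.889 -1.918
v -1.939 -0.897 -3.397
v -2.183 -1.237 -2.04
v -1.942 -1.301 -3.499
v -2.186 -1.641 -2.142
v -1.753 -1.668 -3.557
v -1.997 -2.008 -2.2
v -1.417 -1.914 -3.558
v -1.661 -2.254 -2.201
v -1.011 -1.983 -3.502
v -1.254 -2.322 -2.145
v -0.626 -1.858 -3.402
v -0.87 -2.198 -2.045
v -0.352 -1.569 -3.28
v -0.596 -1.909 -1.923
v -0.251 -1.182 -3.165
v -0.495 -1.522 -1.808
v -0.346 -0.785 -3.083
v -0.59 -1.125 -1.726
v 1.542 0.153 2.22
v 2.081 -0.198 1.548
v 1.518 -1.033 2.82
v 2.424 0.005 1.963
v 2.429 0.264 2.476
v 2.096 0.481 2.891
v 1.551 0.573 3.05
v 1.003 0.504 2.892
v 0.661 0.301 2.477
v 0.655 0.042 1.964
v 0.988 -0.175 1.549
v 1.533 -0.266 1.39
f 2 1 4
f 2 4 3
f 4 1 5
f 4 5 3
f 5 1 6
f 5 6 3
f 6 1 7
f 6 7 3
f 7 1 8
f 7 8 3
f 8 1 9
f 8 9 3
f 9 1 10
f 9 10 3
f 10 1 11
f 10 11 3
f 11 1 12
f 11 12 3
f 12 1 2
f 12 2 3
f 14 16 13
f 17 14 13
f 13 16 15
f 15 17 13
f 14 20 16
f 18 14 17
f 18 20 14
f 16 20 15
f 19 17 15
f 15 20 19
f 19 18 17
f 20 18 19
f 22 21 25
f 22 25 23
f 23 25 26
f 23 26 24
f 25 21 27
f 25 27 26
f 26 27 28
f 26 28 24
f 27 21 29
f 27 29 28
f 28 29 30
f 28 30 24
f 29 21 31
f 29 31 30
f 30 31 32
f 30 32 24
f 31 21 33
f 31 33 32
f 32 33 34
f 32 34 24
f 33 21 35
f 33 35 34
f 34 35 36
f 34 36 24
f 35 21 37
f 35 37 36
f 36 37 38
f 36 38 24
f 37 21 39
f 37 39 38
f 38 39 40
f 38 40 24
f 39 21 41
f 39 41 40
f 40 41 42
f 40 42 24
f 41 21 43
f 41 43 42
f 42 43 44
f 42 44 24
f 43 21 45
f 43 45 44
f 44 45 46
f 44 46 24
f 45 21 47
f 45 47 46
f 46 47 48
f 46 48 24
f 47 21 22
f 47 22 48
f 48 22 23
f 48 23 24
f 50 49 52
f 50 52 51
f 52 49 53
f 52 53 51
f 53 49 54
f 53 54 51
f 54 49 55
f 54 55 51
f 55 49 56
f 55 56 51
f 56 49 57
f 56 57 51
f 57 49 58
f 57 58 51
f 58 49 59
f 58 59 51
f 59 49 60
f 59 60 51
f 60 49 50
f 60 50 51

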